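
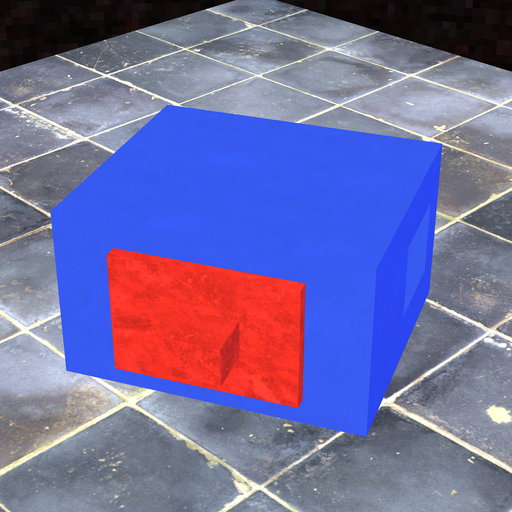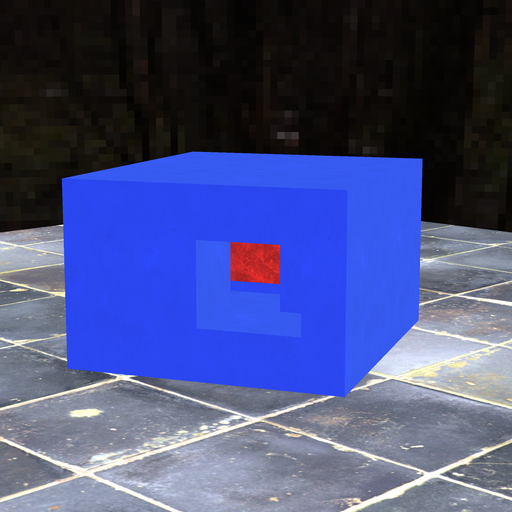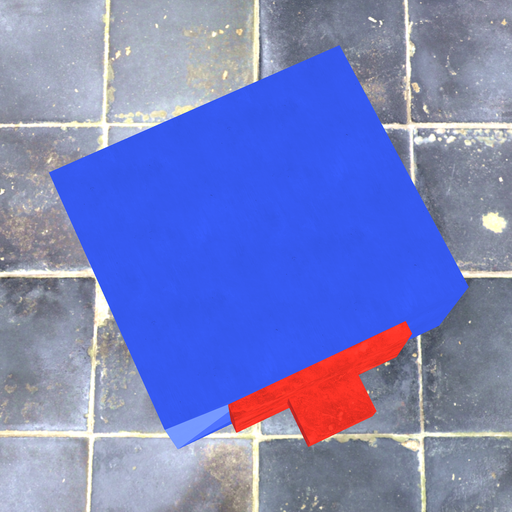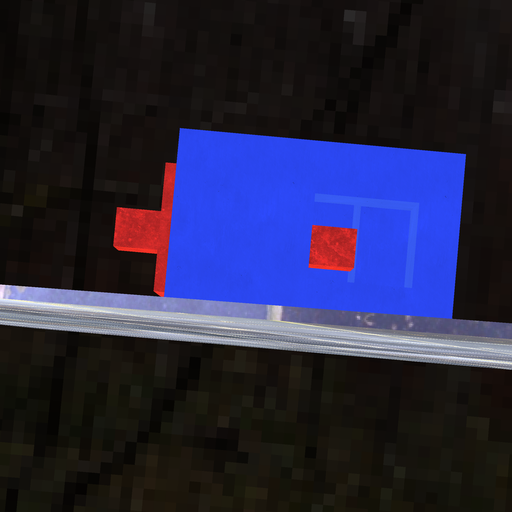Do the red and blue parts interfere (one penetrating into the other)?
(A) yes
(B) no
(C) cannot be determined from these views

(A) yes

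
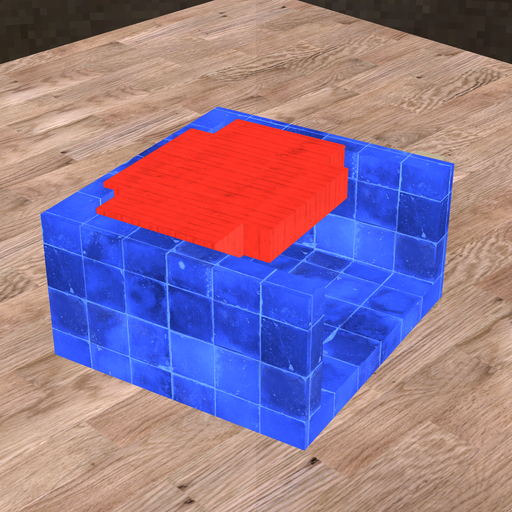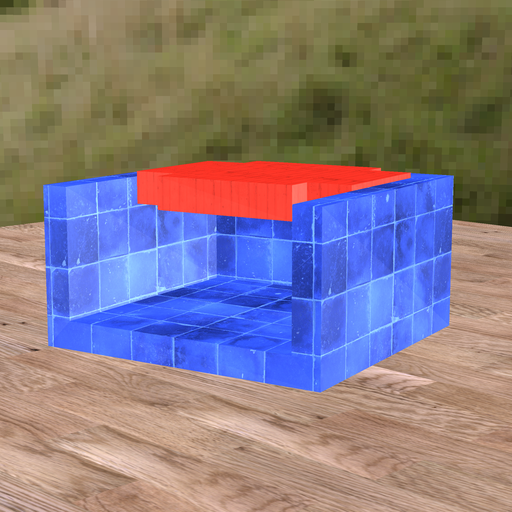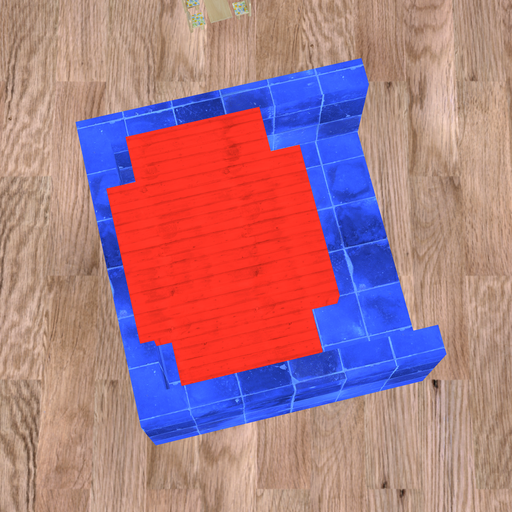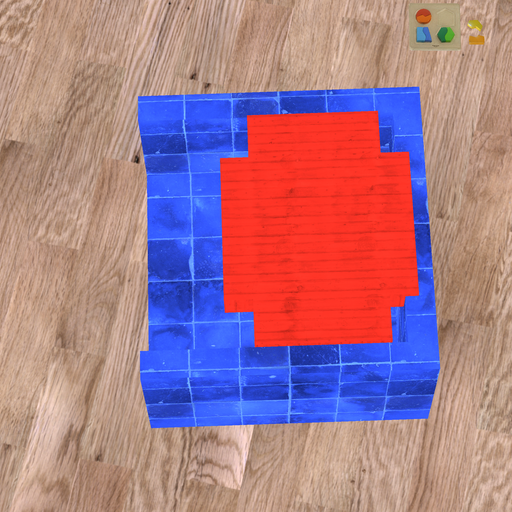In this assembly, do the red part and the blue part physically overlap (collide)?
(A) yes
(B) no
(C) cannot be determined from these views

(A) yes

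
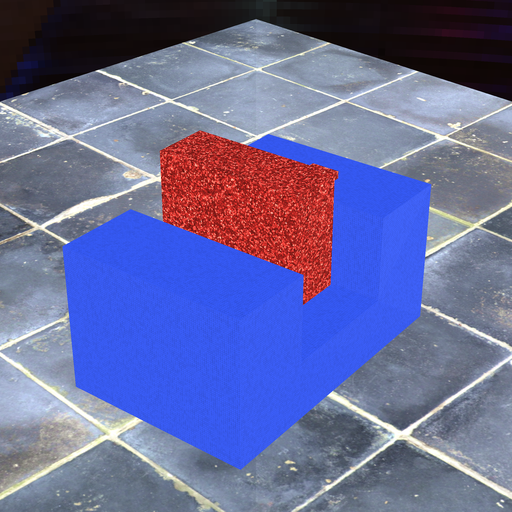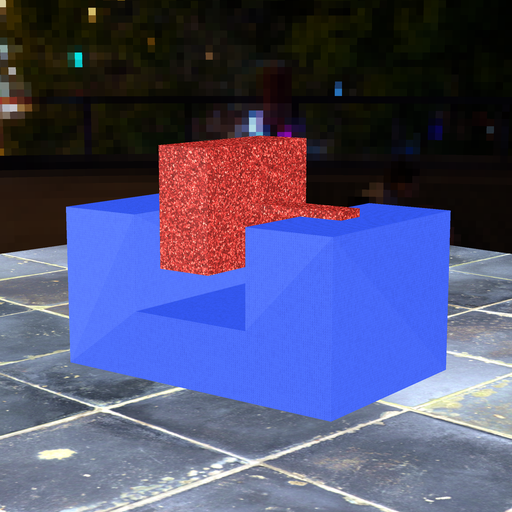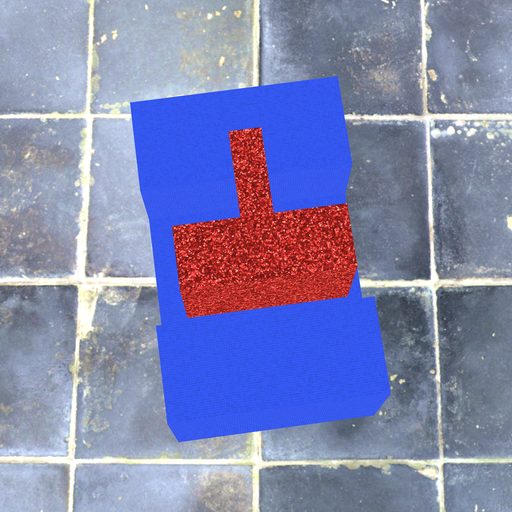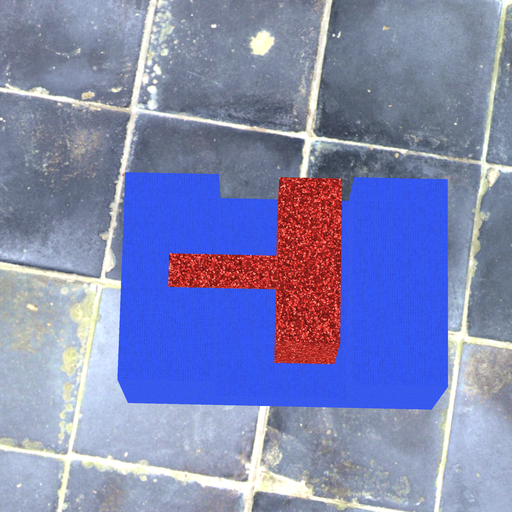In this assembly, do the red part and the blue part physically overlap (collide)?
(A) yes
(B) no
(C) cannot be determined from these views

(B) no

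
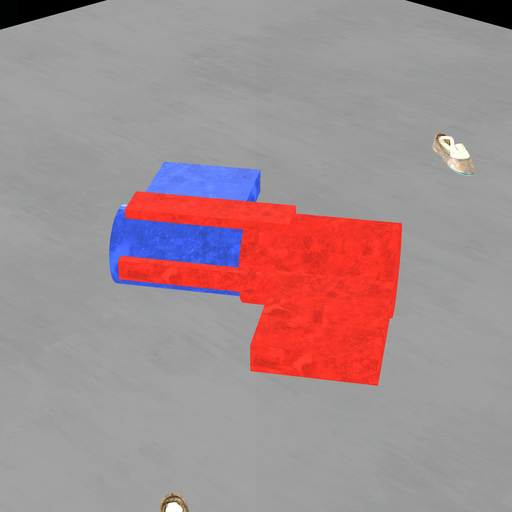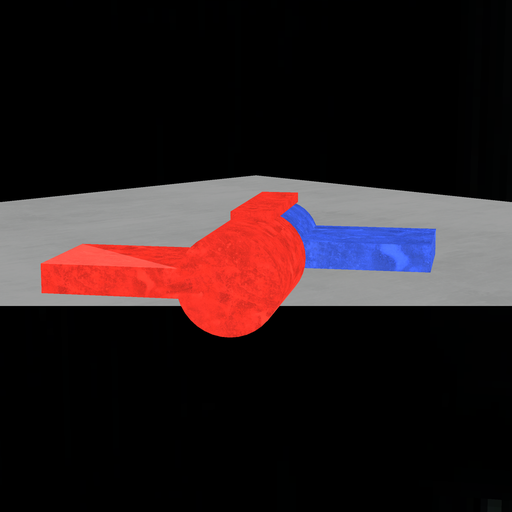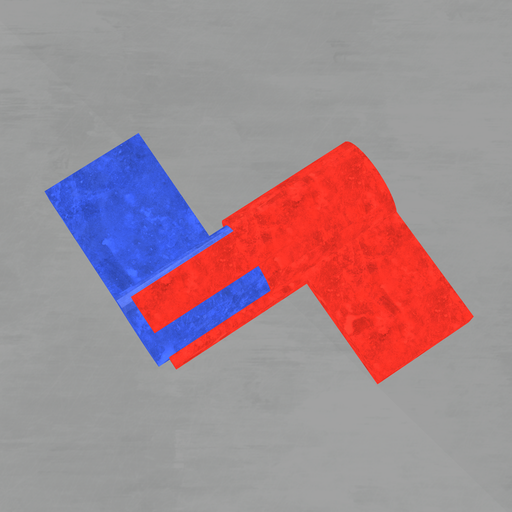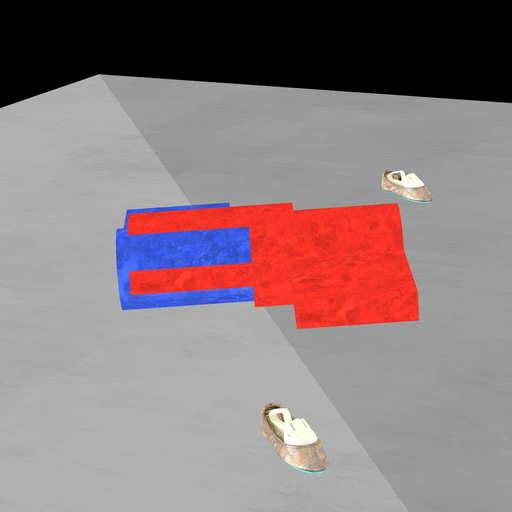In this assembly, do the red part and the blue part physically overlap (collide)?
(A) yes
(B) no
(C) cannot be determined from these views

(A) yes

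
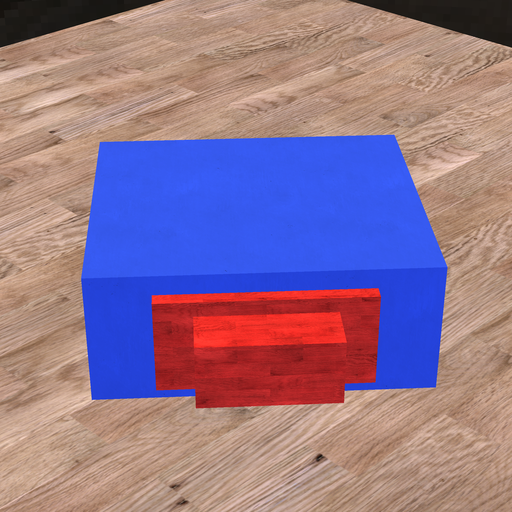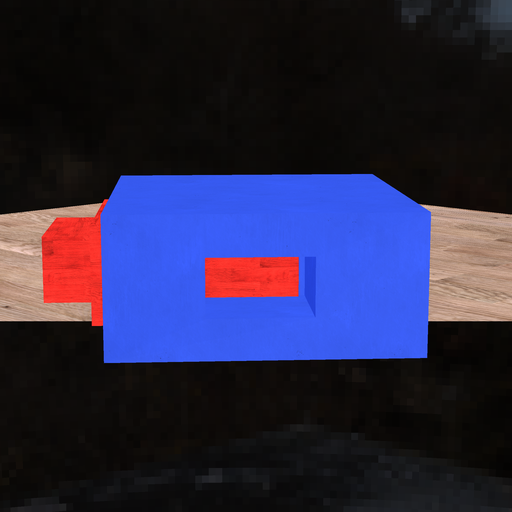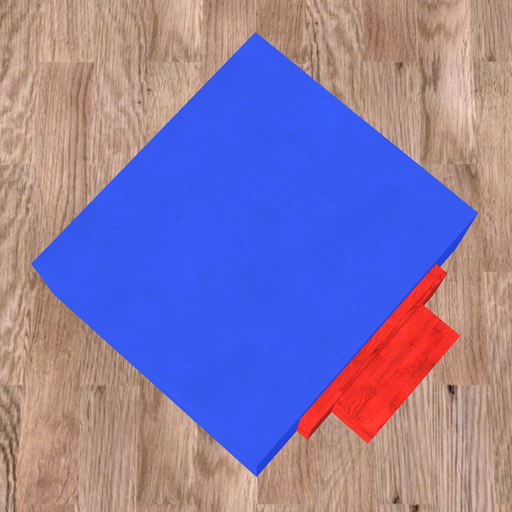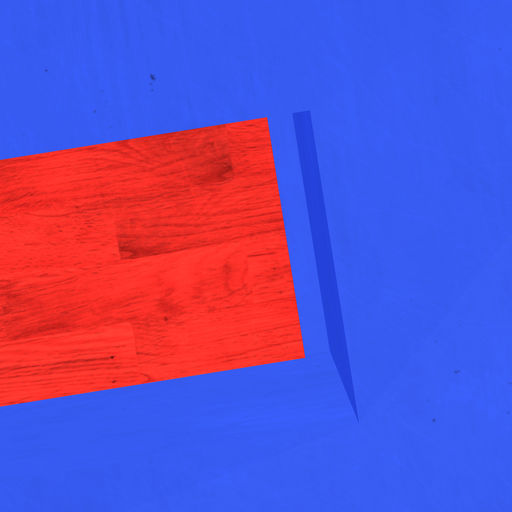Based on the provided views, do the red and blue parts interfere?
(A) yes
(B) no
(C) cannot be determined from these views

(A) yes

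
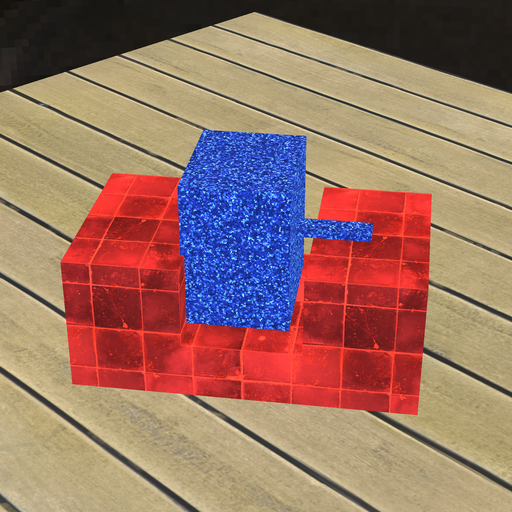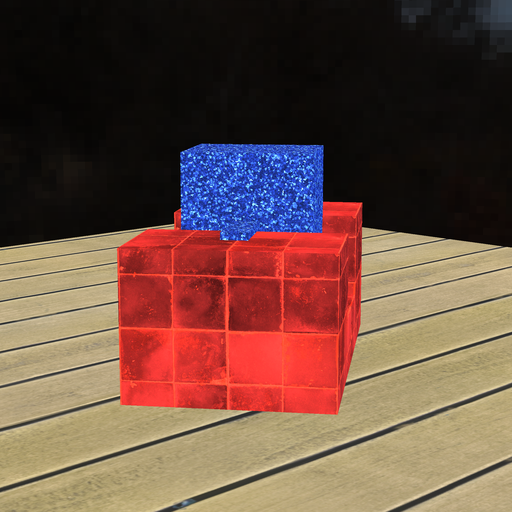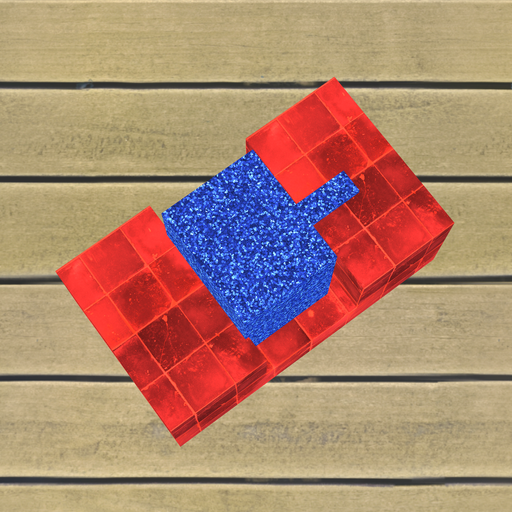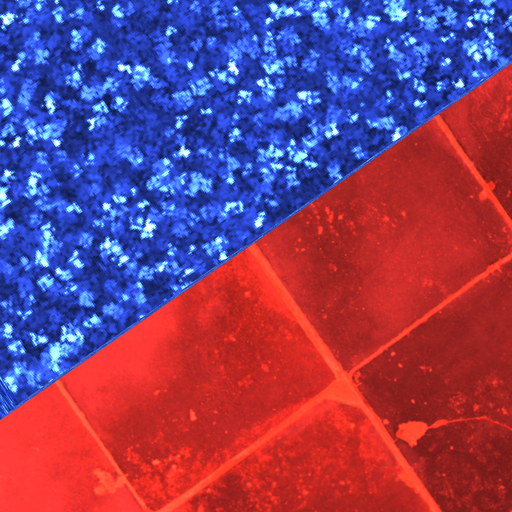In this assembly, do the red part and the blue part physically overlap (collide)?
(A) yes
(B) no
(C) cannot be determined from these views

(A) yes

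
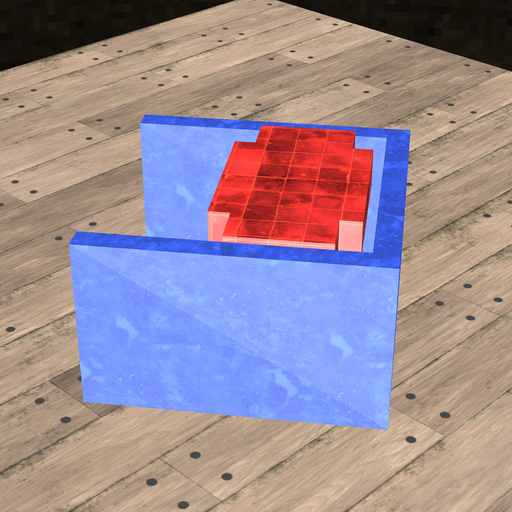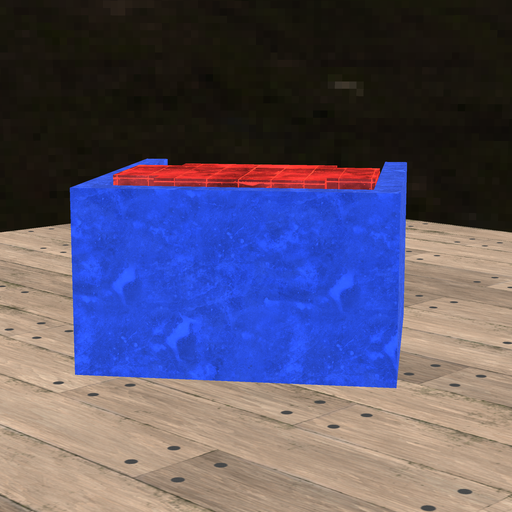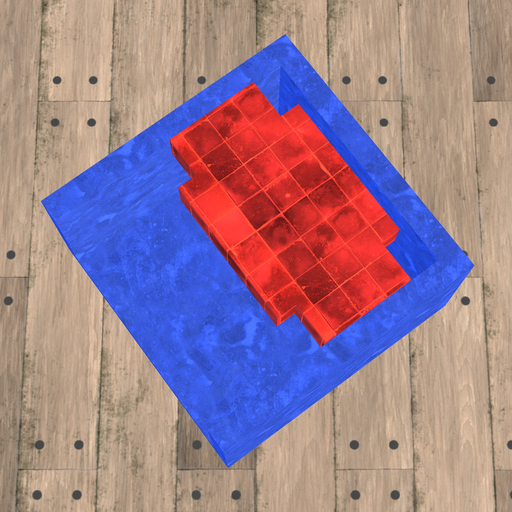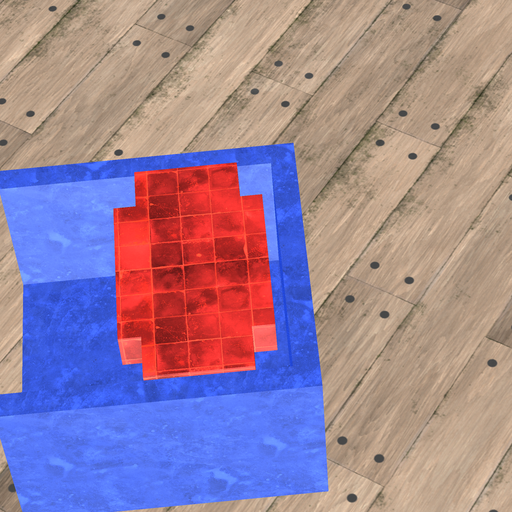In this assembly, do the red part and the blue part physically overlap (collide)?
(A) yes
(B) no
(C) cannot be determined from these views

(B) no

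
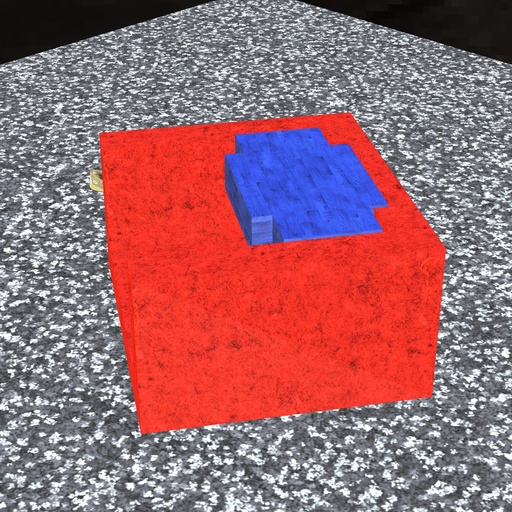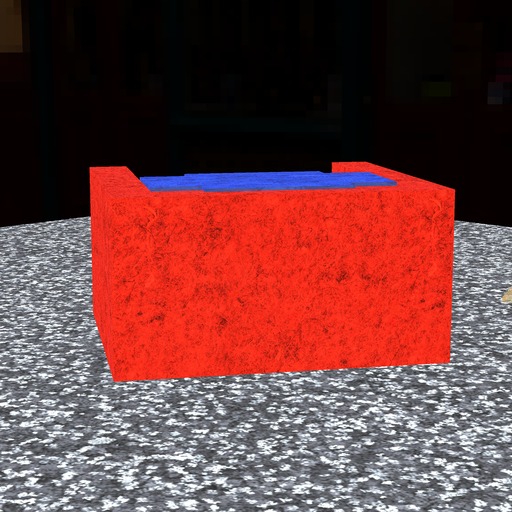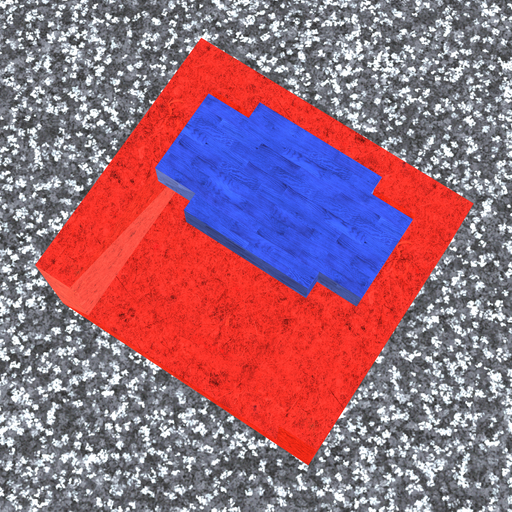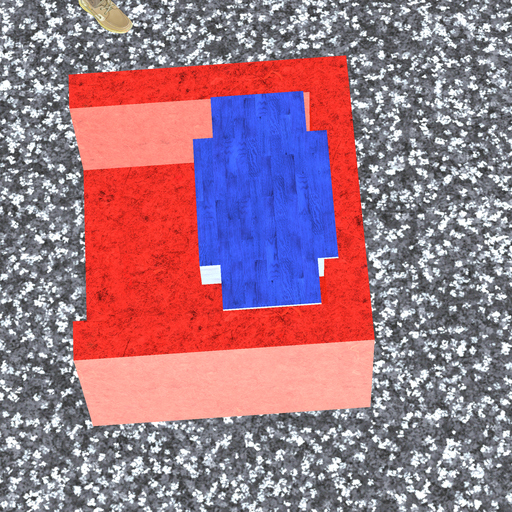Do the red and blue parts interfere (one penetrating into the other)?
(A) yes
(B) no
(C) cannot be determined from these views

(A) yes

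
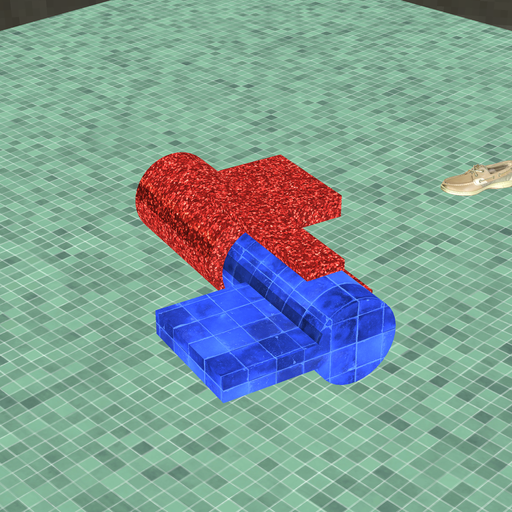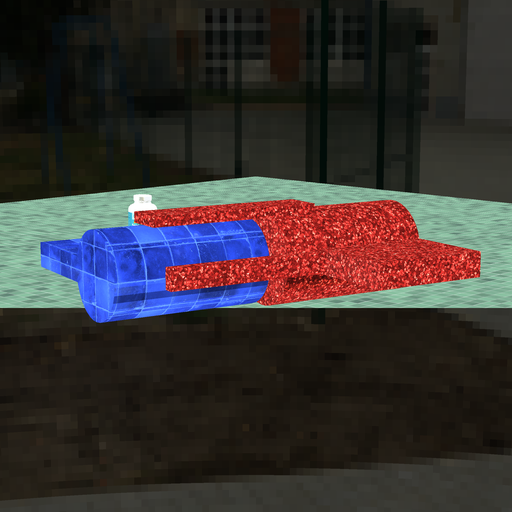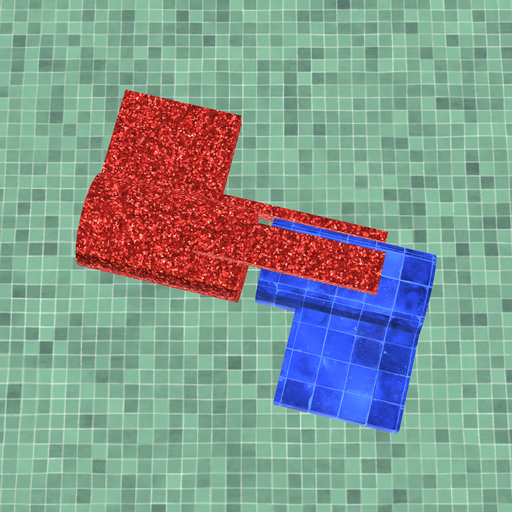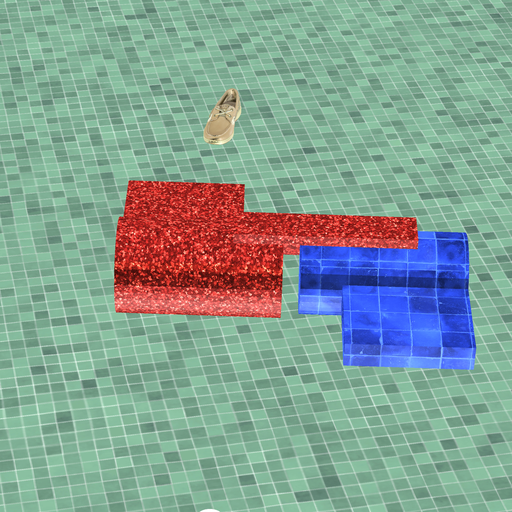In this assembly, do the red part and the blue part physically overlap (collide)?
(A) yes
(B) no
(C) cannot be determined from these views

(B) no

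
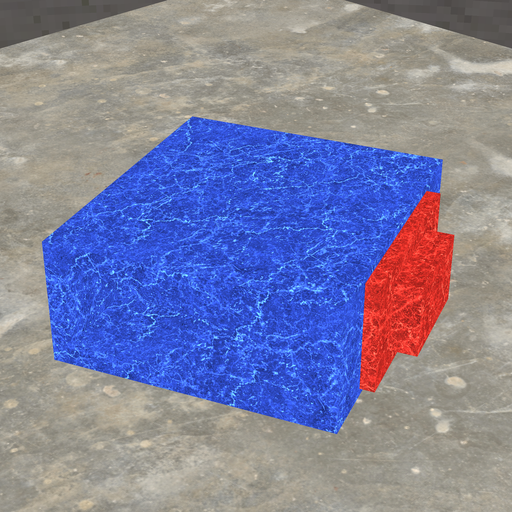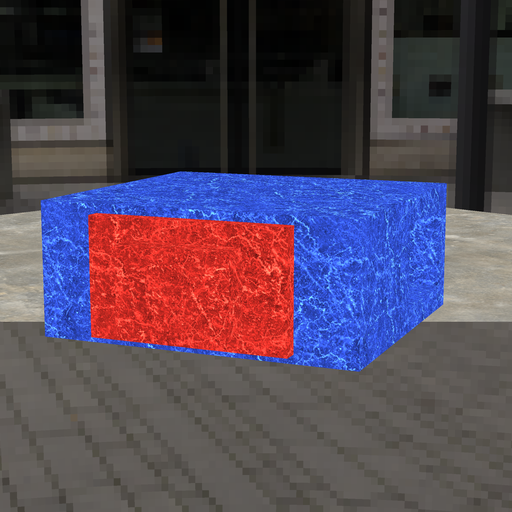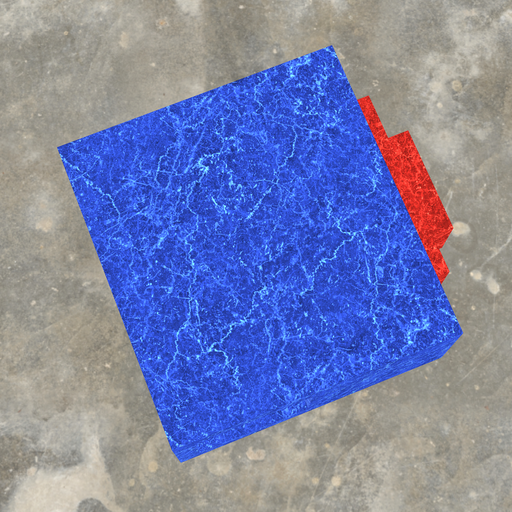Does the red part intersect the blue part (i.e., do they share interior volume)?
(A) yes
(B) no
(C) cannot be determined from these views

(C) cannot be determined from these views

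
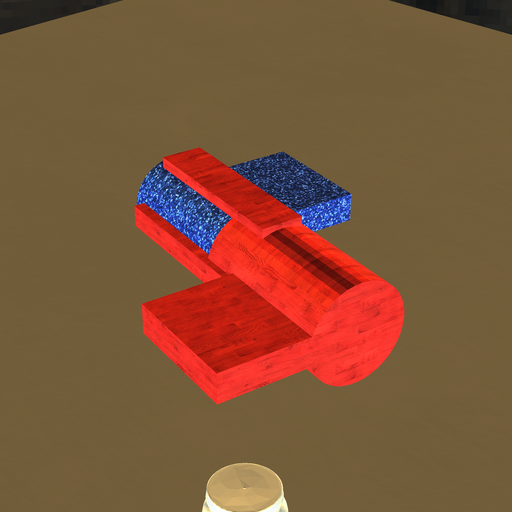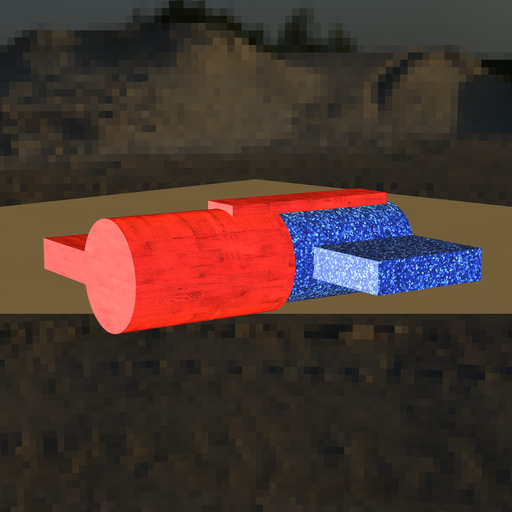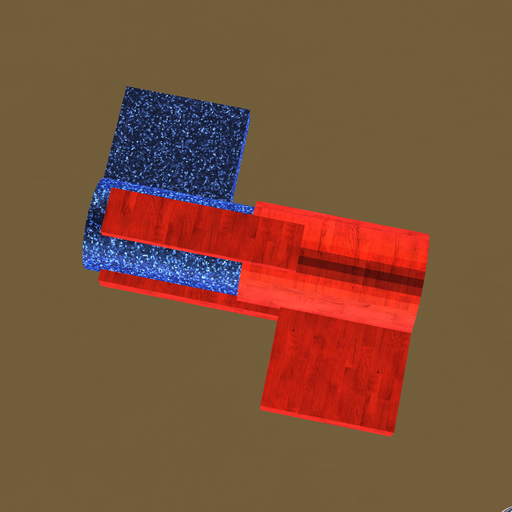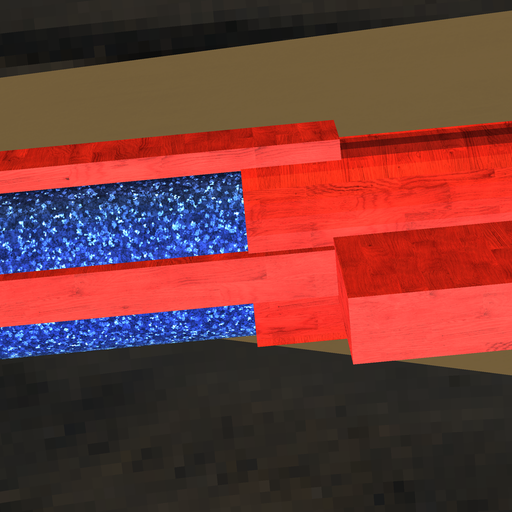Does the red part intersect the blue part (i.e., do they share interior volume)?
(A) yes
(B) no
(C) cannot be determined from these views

(A) yes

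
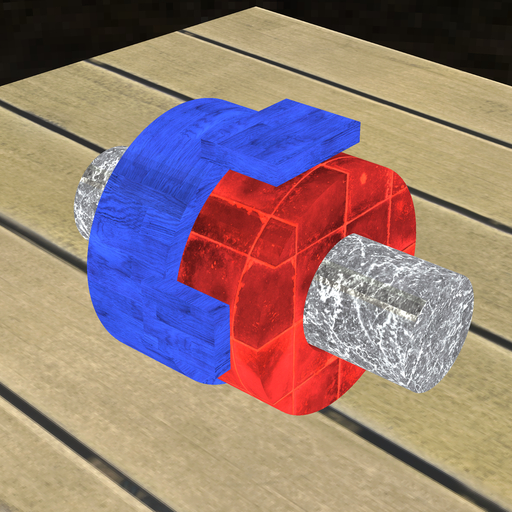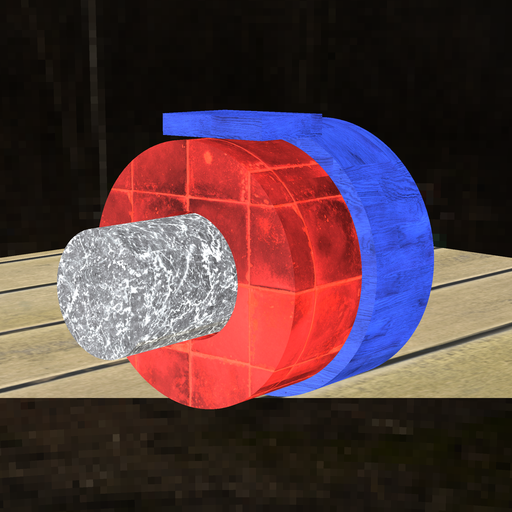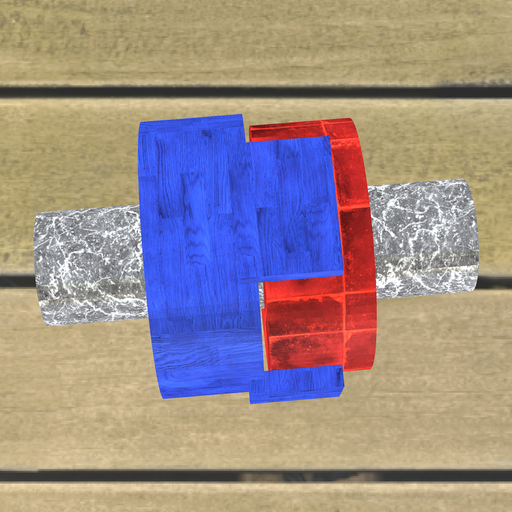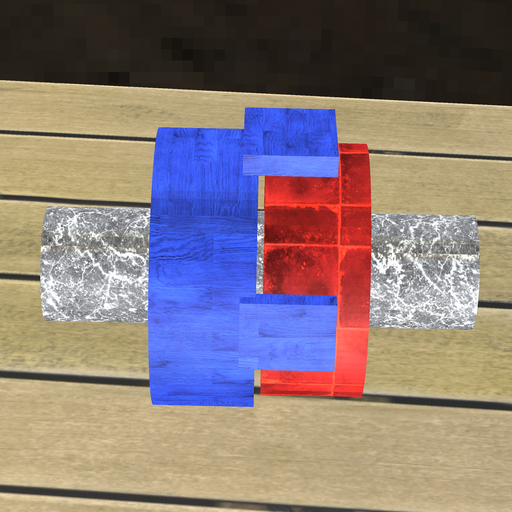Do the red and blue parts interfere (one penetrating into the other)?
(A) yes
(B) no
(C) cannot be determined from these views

(B) no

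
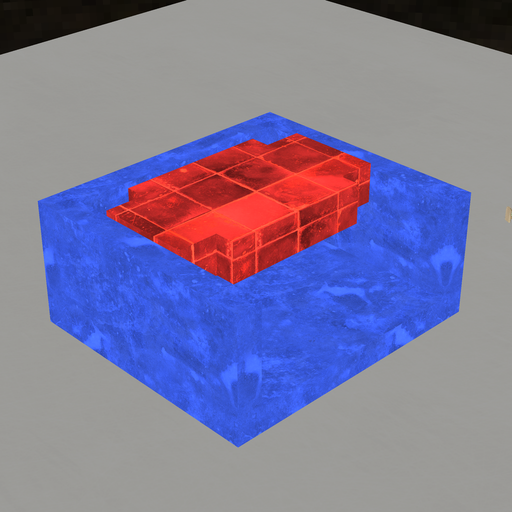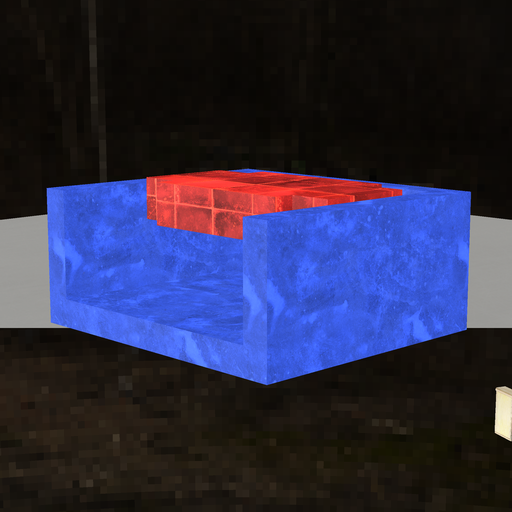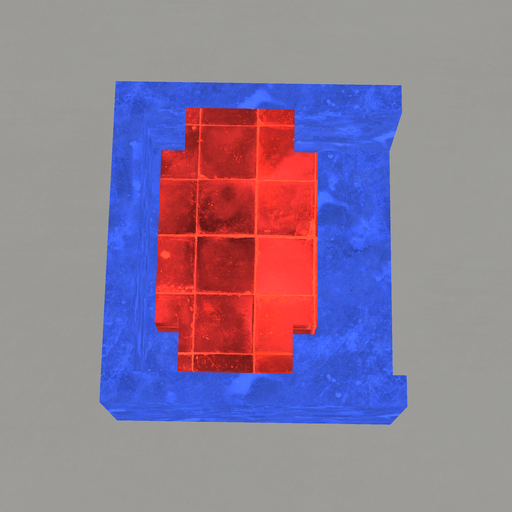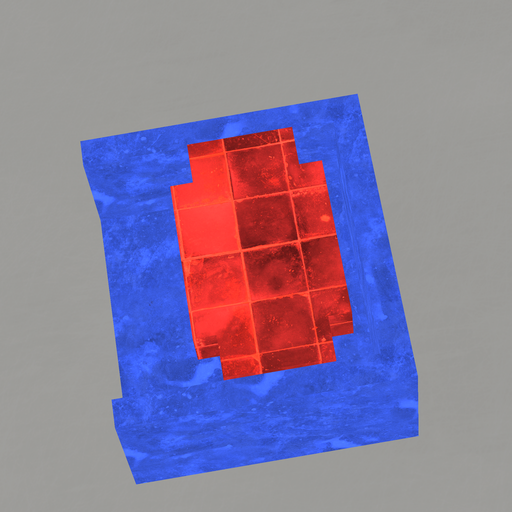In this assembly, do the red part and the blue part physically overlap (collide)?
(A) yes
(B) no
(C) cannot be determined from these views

(B) no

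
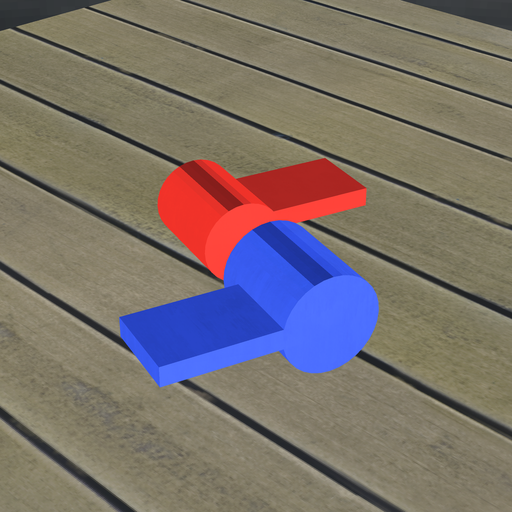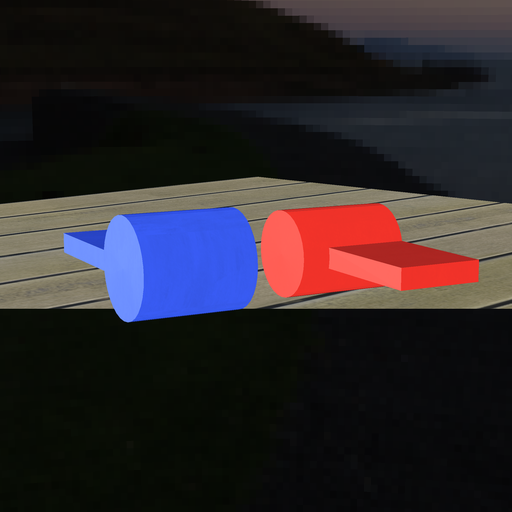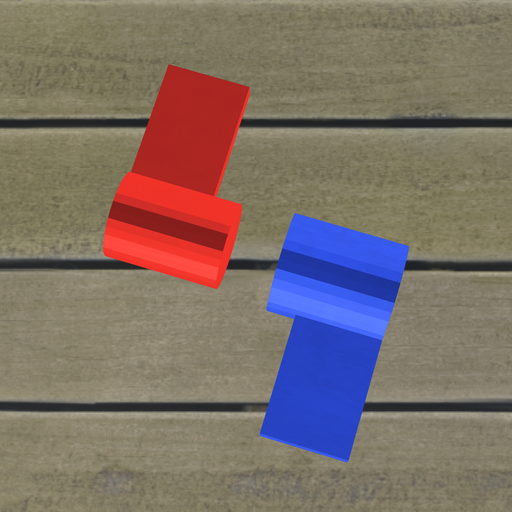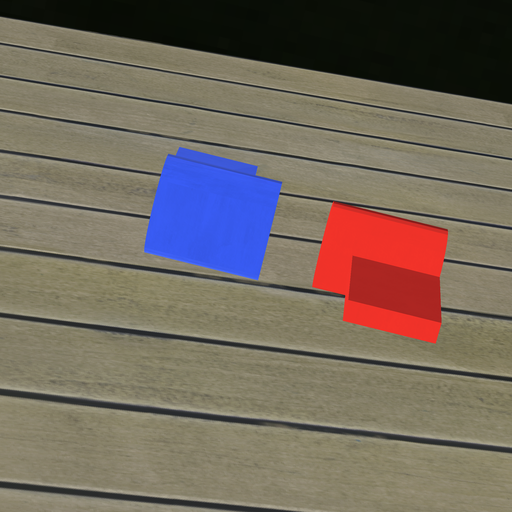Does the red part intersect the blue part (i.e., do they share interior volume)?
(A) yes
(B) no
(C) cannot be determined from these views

(B) no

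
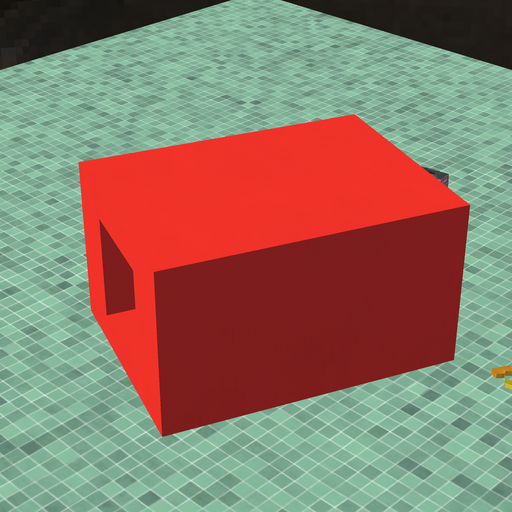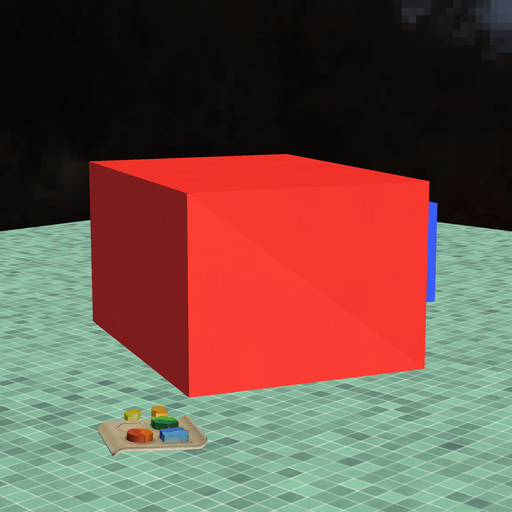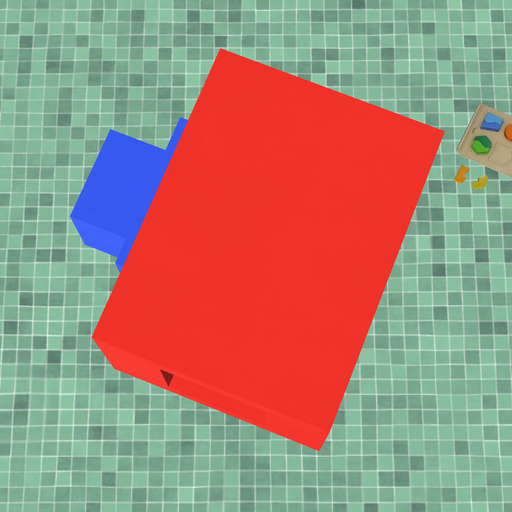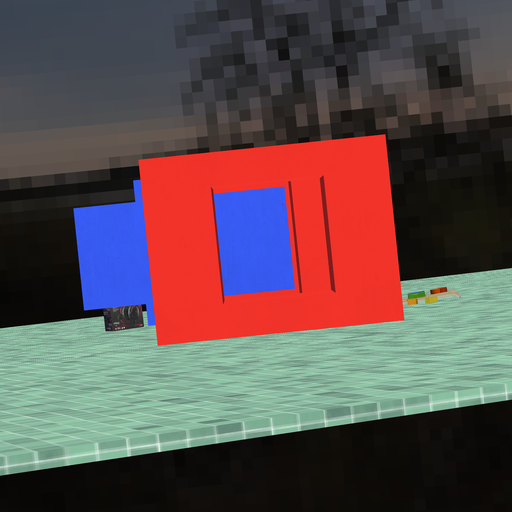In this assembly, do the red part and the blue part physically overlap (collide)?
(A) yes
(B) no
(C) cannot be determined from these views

(B) no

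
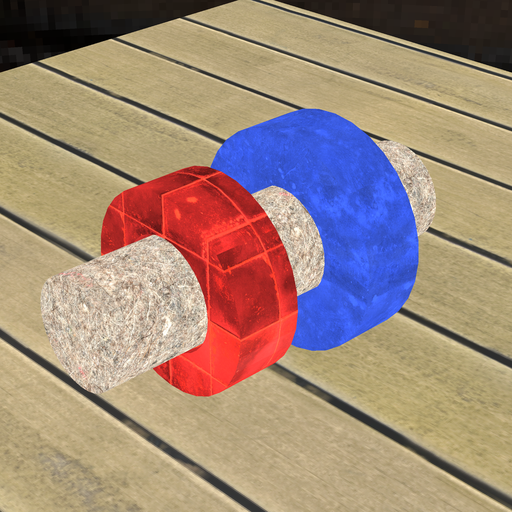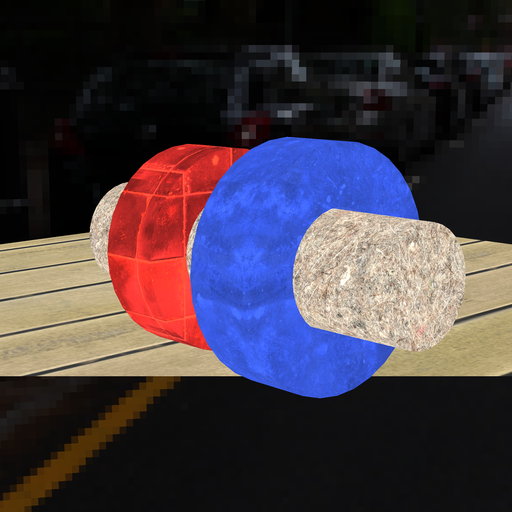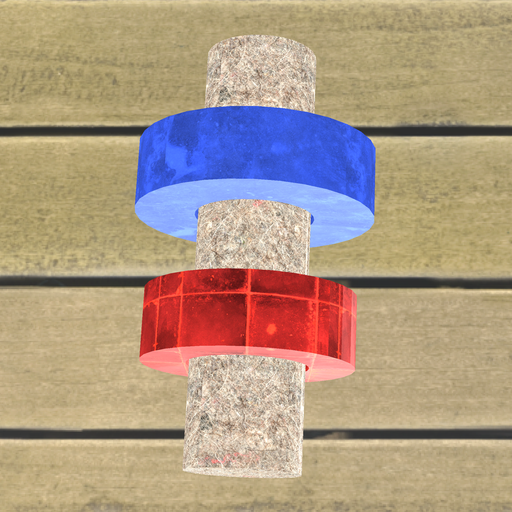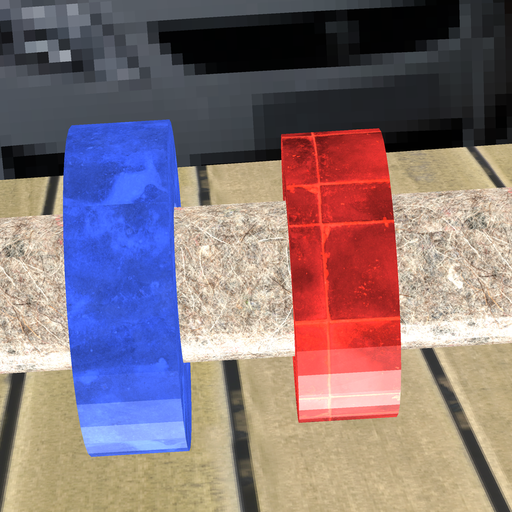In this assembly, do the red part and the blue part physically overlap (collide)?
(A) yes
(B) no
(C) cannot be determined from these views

(B) no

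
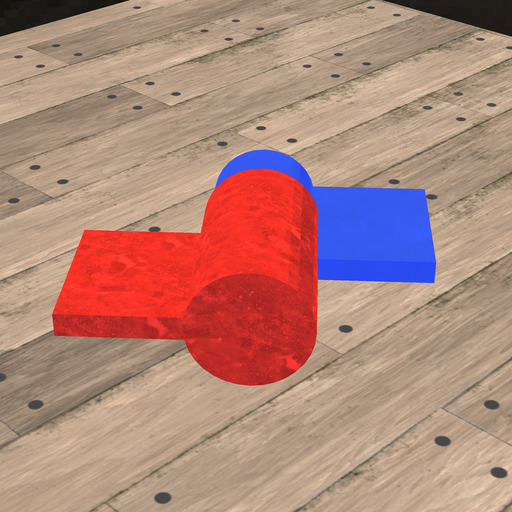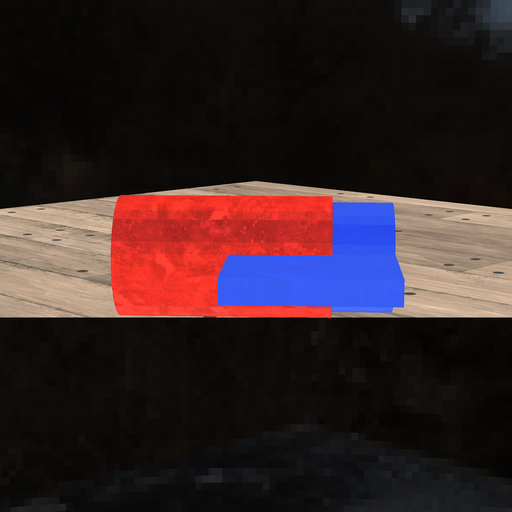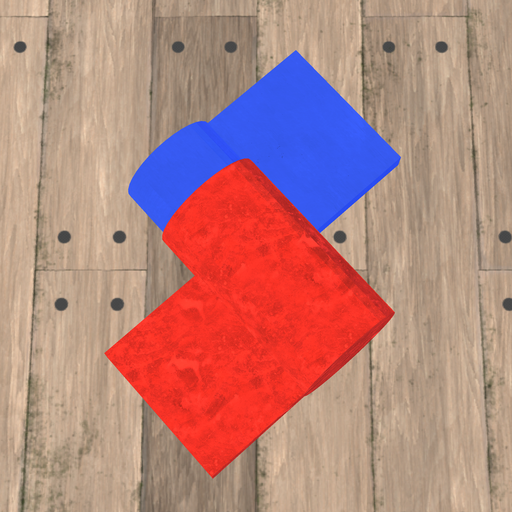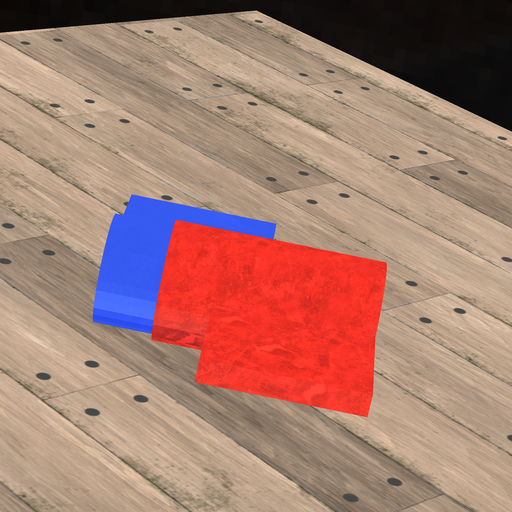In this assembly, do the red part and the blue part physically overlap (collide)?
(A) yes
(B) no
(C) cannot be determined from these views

(A) yes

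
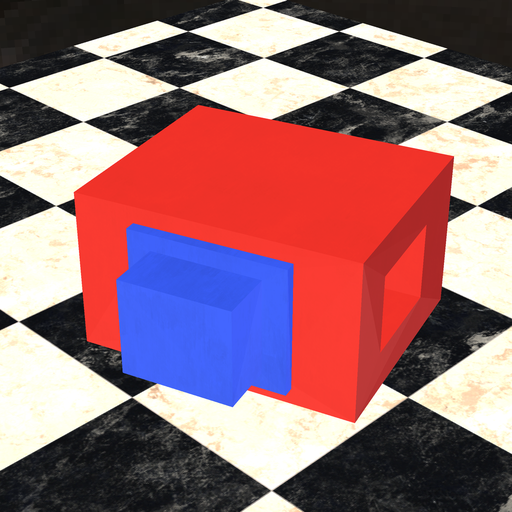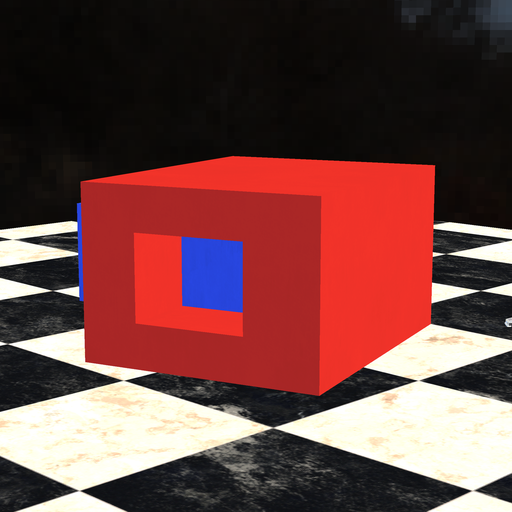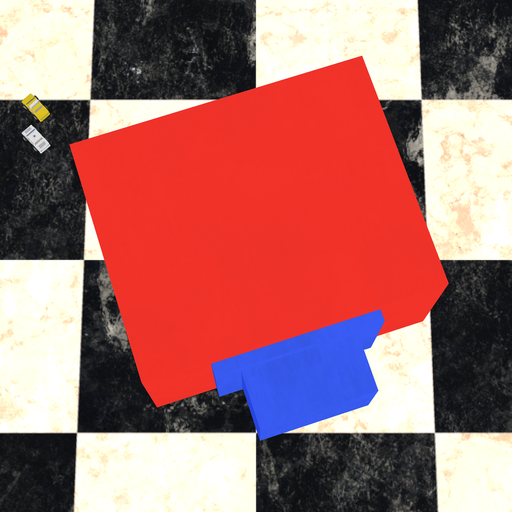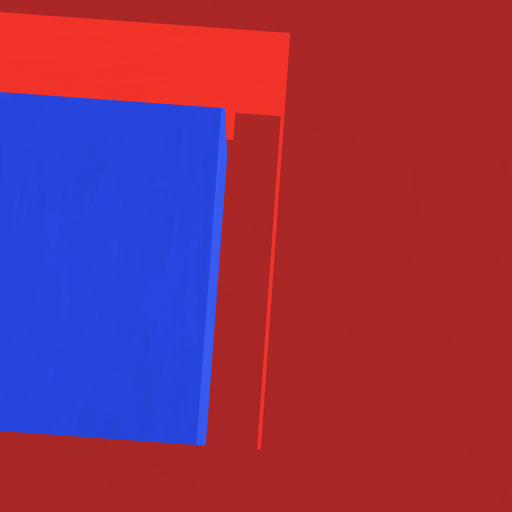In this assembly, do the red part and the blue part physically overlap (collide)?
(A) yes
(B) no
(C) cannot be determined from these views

(B) no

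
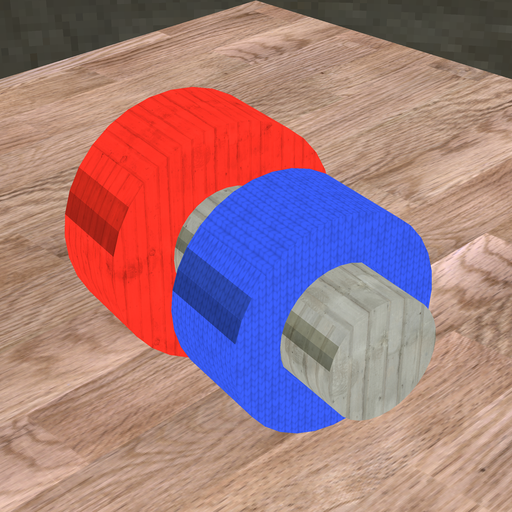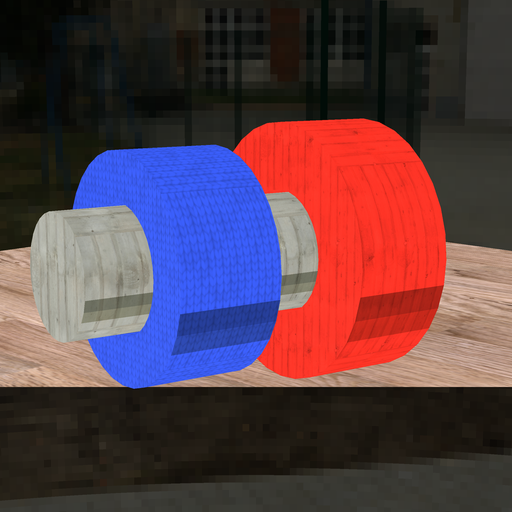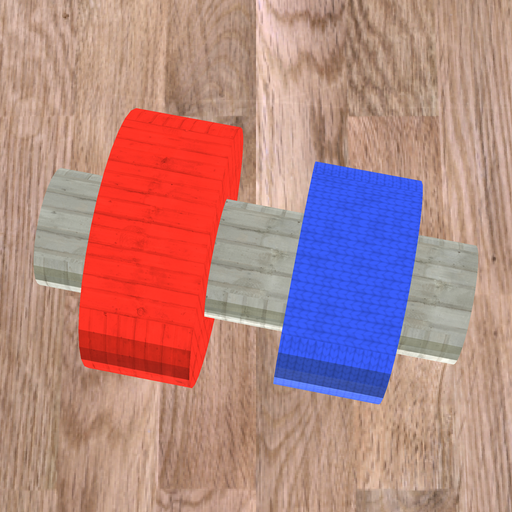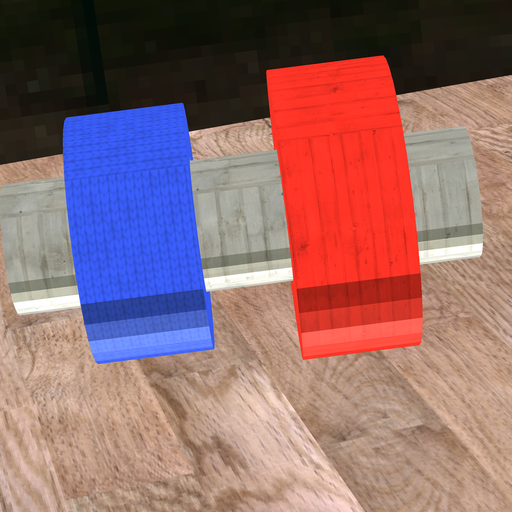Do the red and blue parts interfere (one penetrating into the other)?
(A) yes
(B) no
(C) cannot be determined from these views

(B) no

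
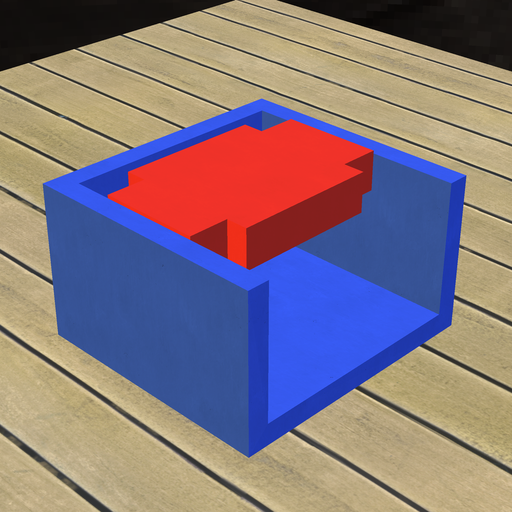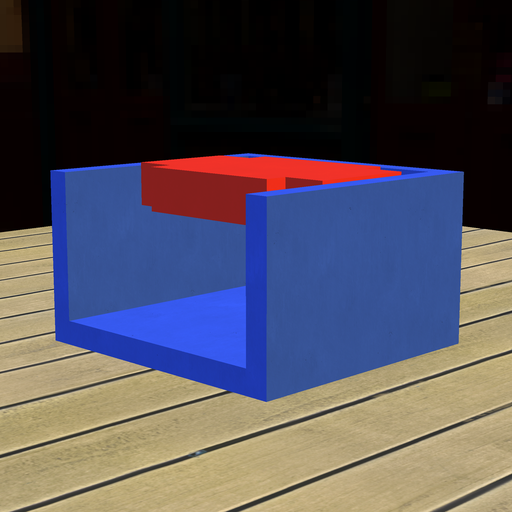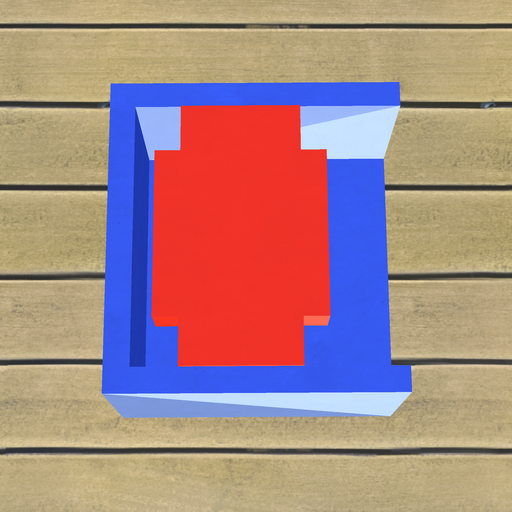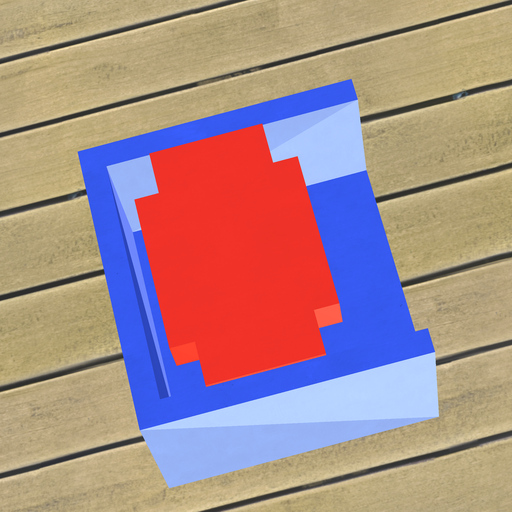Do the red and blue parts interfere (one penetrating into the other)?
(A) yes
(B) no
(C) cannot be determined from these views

(B) no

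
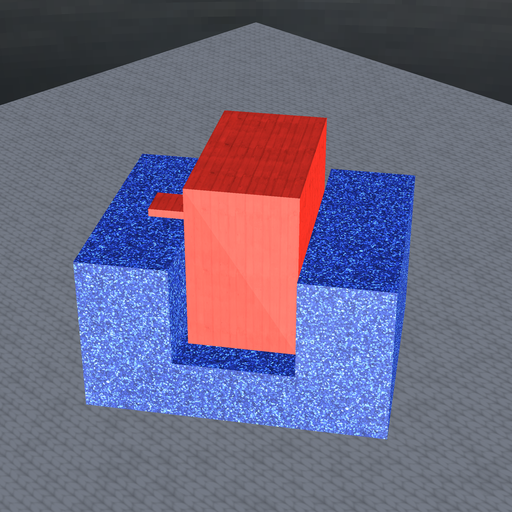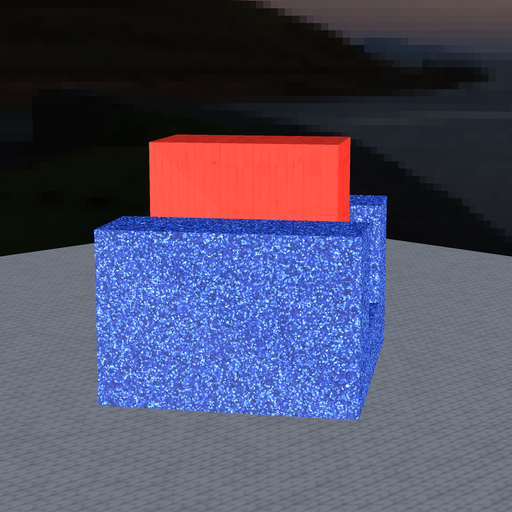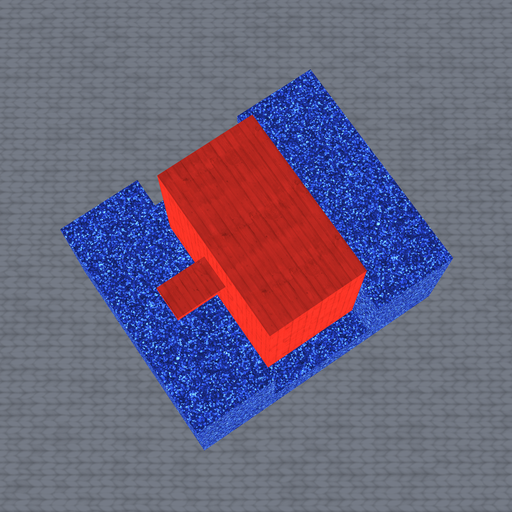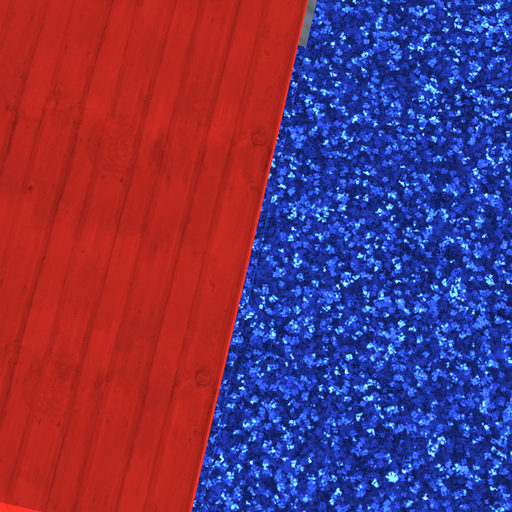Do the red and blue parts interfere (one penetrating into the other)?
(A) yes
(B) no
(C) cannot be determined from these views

(B) no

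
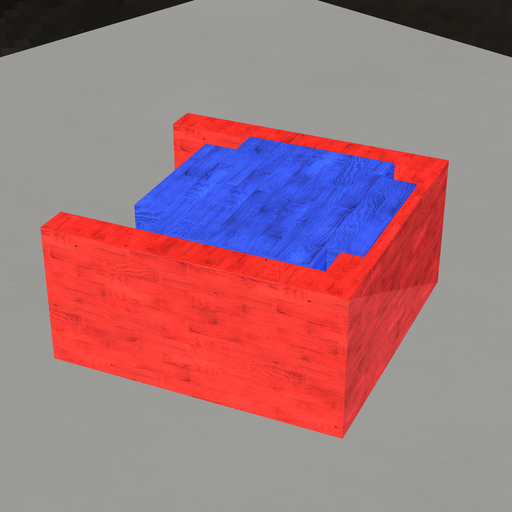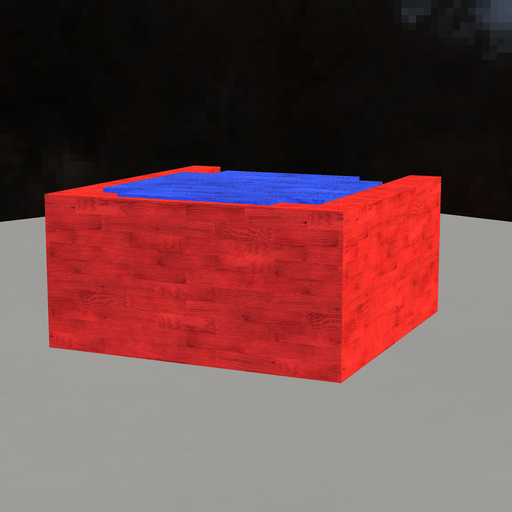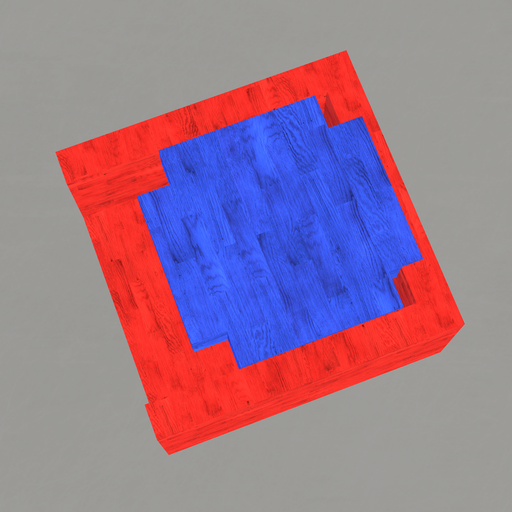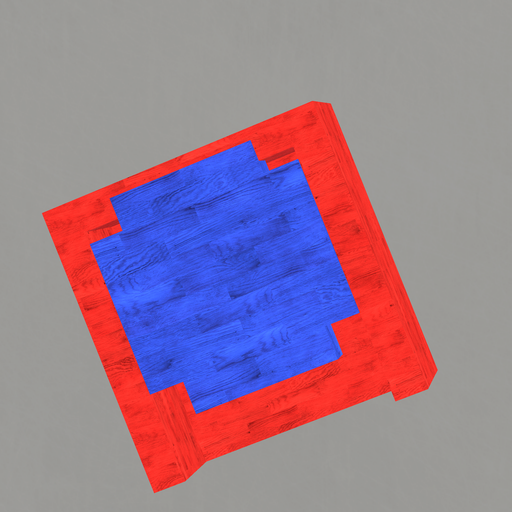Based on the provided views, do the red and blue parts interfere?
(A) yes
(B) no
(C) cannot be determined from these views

(A) yes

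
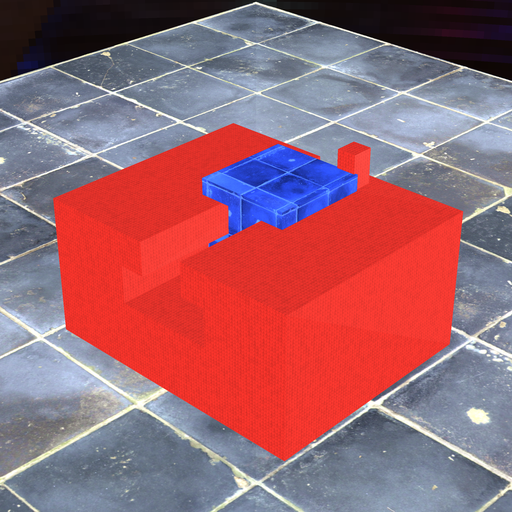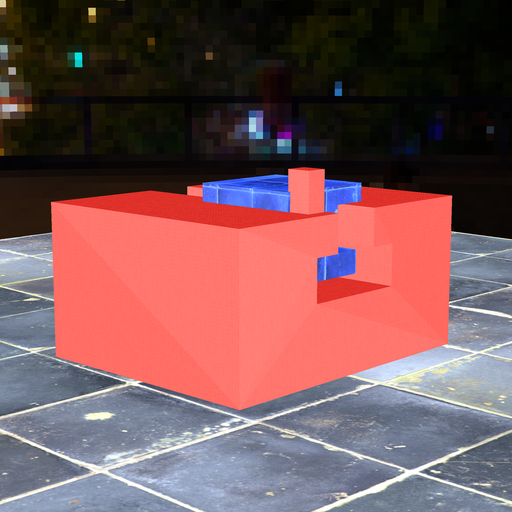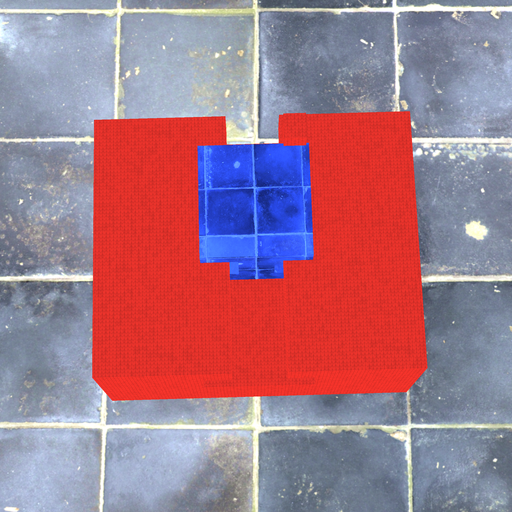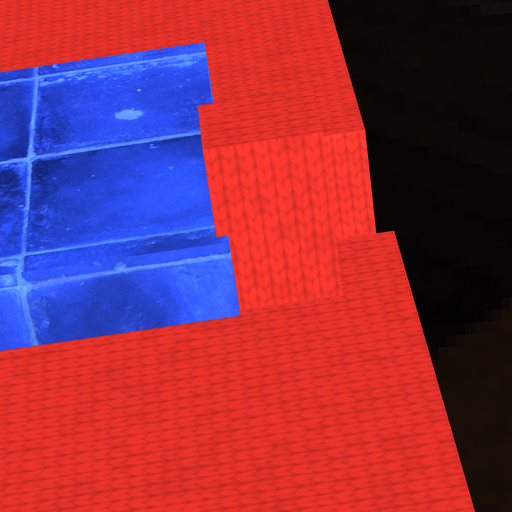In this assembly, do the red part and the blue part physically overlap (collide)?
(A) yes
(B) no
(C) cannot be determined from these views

(A) yes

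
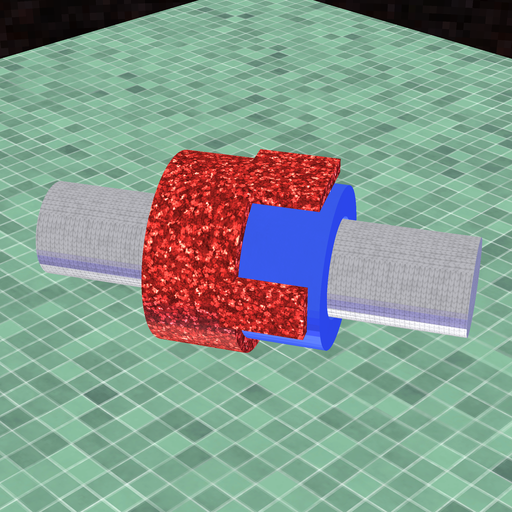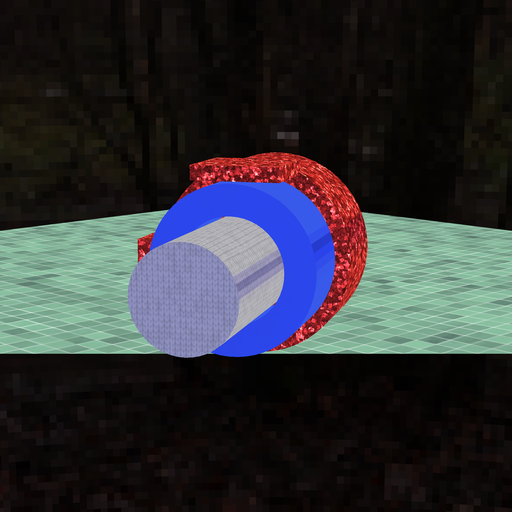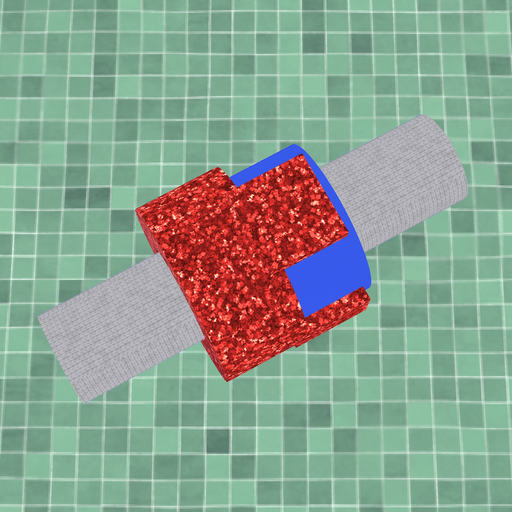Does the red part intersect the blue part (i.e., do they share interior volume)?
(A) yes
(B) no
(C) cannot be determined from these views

(A) yes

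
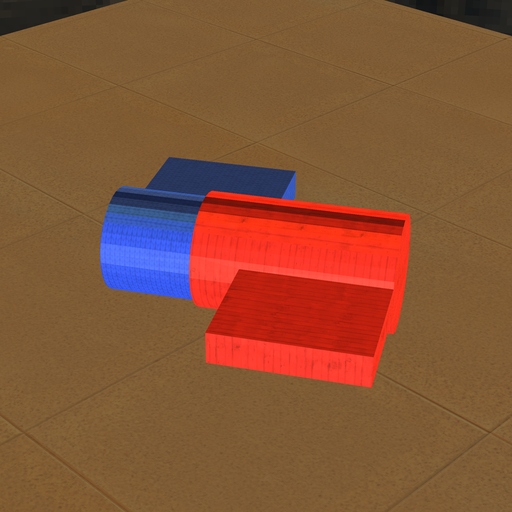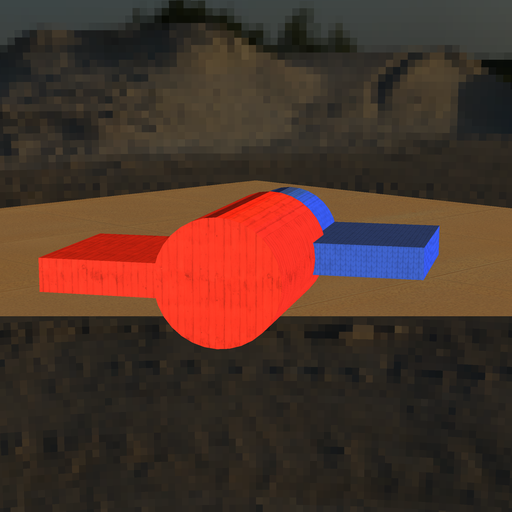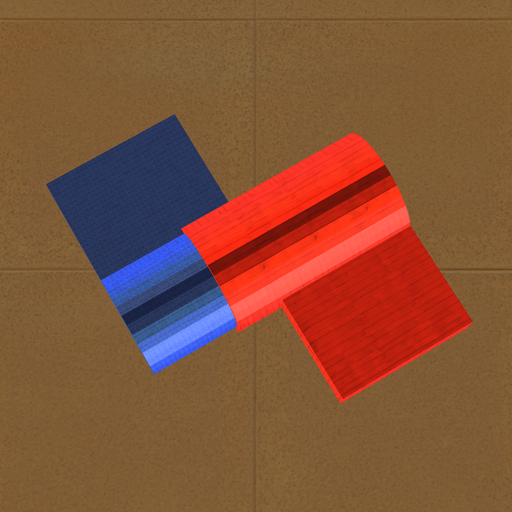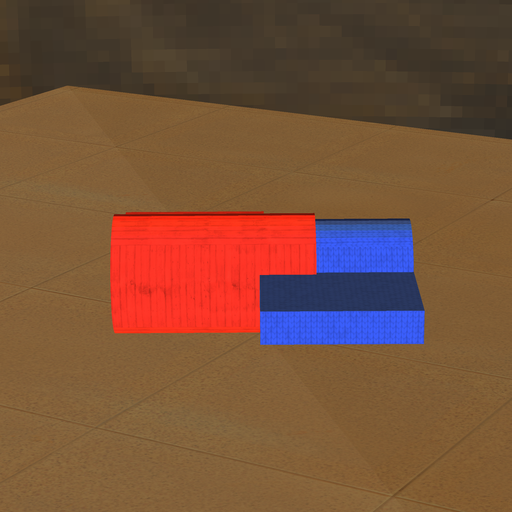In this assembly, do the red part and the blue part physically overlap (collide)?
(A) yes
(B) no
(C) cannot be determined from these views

(A) yes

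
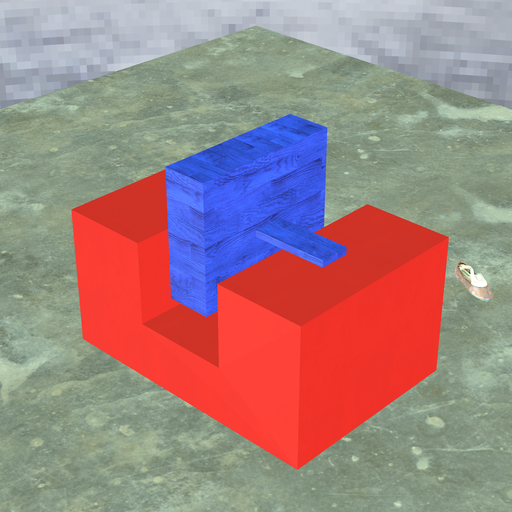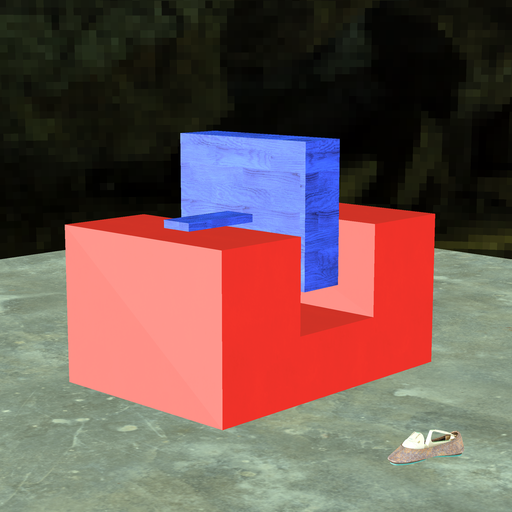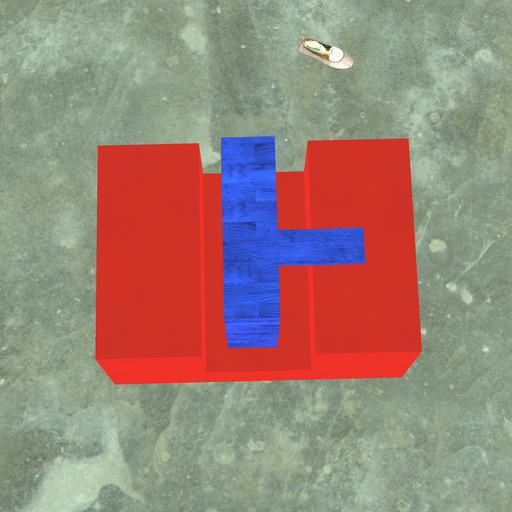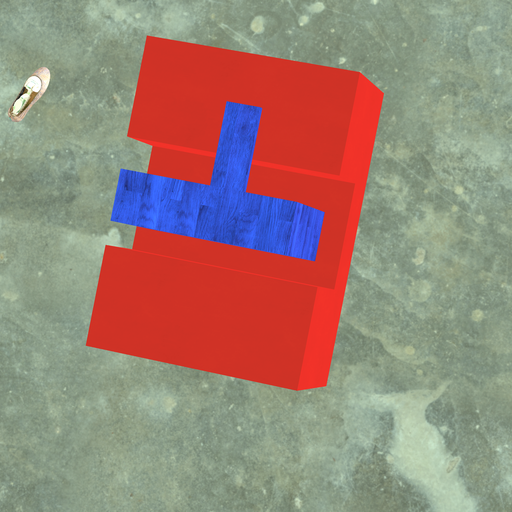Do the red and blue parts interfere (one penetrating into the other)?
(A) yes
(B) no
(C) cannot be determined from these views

(B) no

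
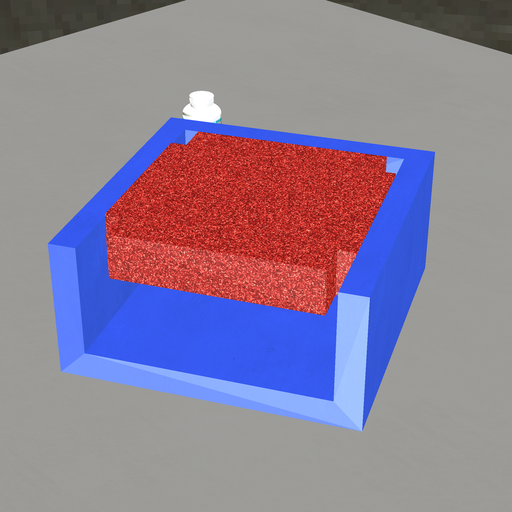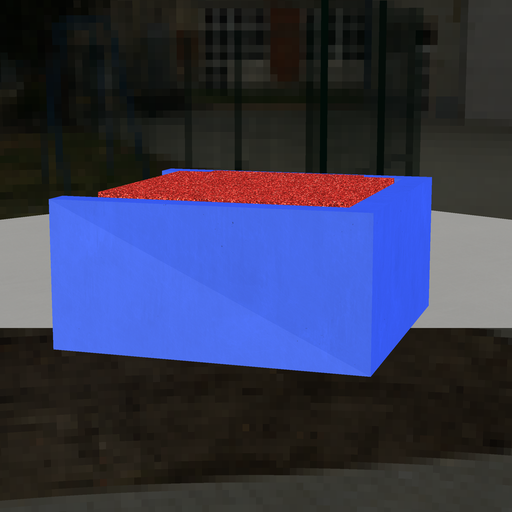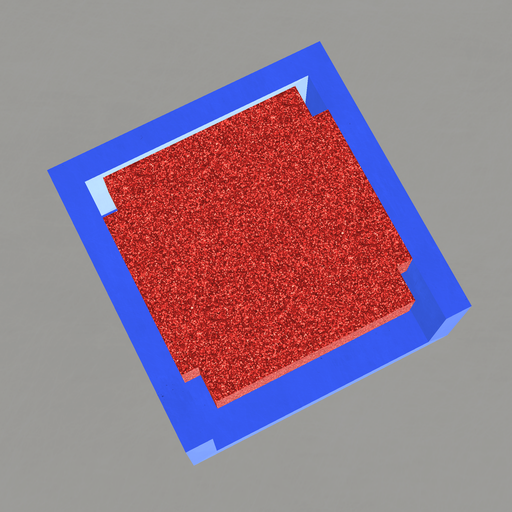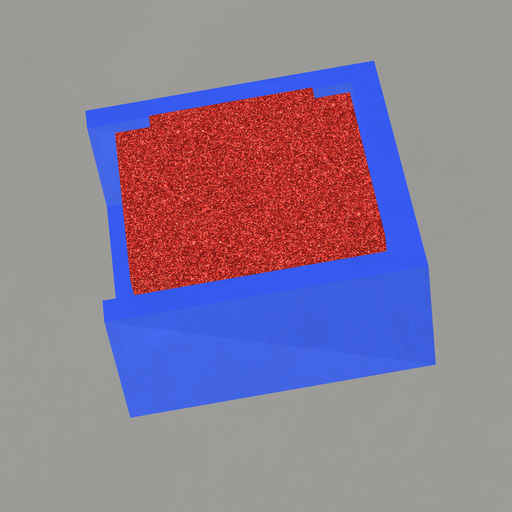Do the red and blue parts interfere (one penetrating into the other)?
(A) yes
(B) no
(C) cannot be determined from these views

(B) no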